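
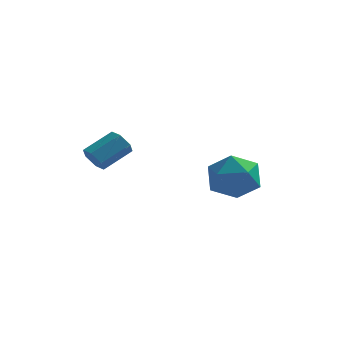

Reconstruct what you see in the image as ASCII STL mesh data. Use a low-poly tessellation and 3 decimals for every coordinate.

solid 
facet normal 0.198 0.520 0.831
outer loop
vertex 0.608 3.686 -0.378
vertex 0.688 2.646 0.253
vertex 1.681 3.115 -0.277
endloop
endfacet
facet normal 0.436 0.864 0.253
outer loop
vertex 0.608 3.686 -0.378
vertex 1.681 3.115 -0.277
vertex 1.346 3.597 -1.346
endloop
endfacet
facet normal -0.119 0.976 -0.181
outer loop
vertex 0.608 3.686 -0.378
vertex 1.346 3.597 -1.346
vertex 0.145 3.426 -1.476
endloop
endfacet
facet normal -0.701 0.701 0.129
outer loop
vertex 0.608 3.686 -0.378
vertex 0.145 3.426 -1.476
vertex -0.261 2.838 -0.488
endloop
endfacet
facet normal -0.505 0.419 0.755
outer loop
vertex 0.608 3.686 -0.378
vertex -0.261 2.838 -0.488
vertex 0.688 2.646 0.253
endloop
endfacet
facet normal 0.896 0.435 -0.085
outer loop
vertex 1.346 3.597 -1.346
vertex 1.681 3.115 -0.277
vertex 1.881 2.502 -1.312
endloop
endfacet
facet normal 0.511 -0.121 0.851
outer loop
vertex 1.681 3.115 -0.277
vertex 0.688 2.646 0.253
vertex 1.475 1.914 -0.324
endloop
endfacet
facet normal -0.625 -0.283 0.727
outer loop
vertex 0.688 2.646 0.253
vertex -0.261 2.838 -0.488
vertex 0.274 1.743 -0.454
endloop
endfacet
facet normal -0.943 0.173 -0.285
outer loop
vertex -0.261 2.838 -0.488
vertex 0.145 3.426 -1.476
vertex -0.061 2.225 -1.523
endloop
endfacet
facet normal -0.003 0.617 -0.787
outer loop
vertex 0.145 3.426 -1.476
vertex 1.346 3.597 -1.346
vertex 0.932 2.694 -2.053
endloop
endfacet
facet normal 0.701 -0.701 -0.129
outer loop
vertex 1.012 1.654 -1.422
vertex 1.881 2.502 -1.312
vertex 1.475 1.914 -0.324
endloop
endfacet
facet normal 0.119 -0.976 0.181
outer loop
vertex 1.012 1.654 -1.422
vertex 1.475 1.914 -0.324
vertex 0.274 1.743 -0.454
endloop
endfacet
facet normal -0.436 -0.864 -0.253
outer loop
vertex 1.012 1.654 -1.422
vertex 0.274 1.743 -0.454
vertex -0.061 2.225 -1.523
endloop
endfacet
facet normal -0.198 -0.520 -0.831
outer loop
vertex 1.012 1.654 -1.422
vertex -0.061 2.225 -1.523
vertex 0.932 2.694 -2.053
endloop
endfacet
facet normal 0.505 -0.419 -0.755
outer loop
vertex 1.012 1.654 -1.422
vertex 0.932 2.694 -2.053
vertex 1.881 2.502 -1.312
endloop
endfacet
facet normal 0.943 -0.173 0.285
outer loop
vertex 1.475 1.914 -0.324
vertex 1.881 2.502 -1.312
vertex 1.681 3.115 -0.277
endloop
endfacet
facet normal 0.003 -0.617 0.787
outer loop
vertex 0.274 1.743 -0.454
vertex 1.475 1.914 -0.324
vertex 0.688 2.646 0.253
endloop
endfacet
facet normal -0.896 -0.435 0.085
outer loop
vertex -0.061 2.225 -1.523
vertex 0.274 1.743 -0.454
vertex -0.261 2.838 -0.488
endloop
endfacet
facet normal -0.511 0.121 -0.851
outer loop
vertex 0.932 2.694 -2.053
vertex -0.061 2.225 -1.523
vertex 0.145 3.426 -1.476
endloop
endfacet
facet normal 0.625 0.283 -0.727
outer loop
vertex 1.881 2.502 -1.312
vertex 0.932 2.694 -2.053
vertex 1.346 3.597 -1.346
endloop
endfacet
facet normal -0.633 -0.596 -0.494
outer loop
vertex -3.251 -2.329 1.085
vertex -3.65 -2.274 1.53
vertex -3.656 -1.887 1.071
endloop
endfacet
facet normal 0.377 0.318 -0.870
outer loop
vertex -3.251 -2.329 1.085
vertex -3.656 -1.887 1.071
vertex -2.352 -1.482 1.785
endloop
endfacet
facet normal 0.377 0.318 -0.870
outer loop
vertex -2.352 -1.482 1.785
vertex -3.656 -1.887 1.071
vertex -2.757 -1.04 1.771
endloop
endfacet
facet normal 0.634 0.597 0.492
outer loop
vertex -2.352 -1.482 1.785
vertex -2.757 -1.04 1.771
vertex -2.75 -1.426 2.23
endloop
endfacet
facet normal -0.633 -0.596 -0.494
outer loop
vertex -3.656 -1.887 1.071
vertex -3.65 -2.274 1.53
vertex -4.055 -1.832 1.516
endloop
endfacet
facet normal -0.397 0.797 -0.455
outer loop
vertex -3.656 -1.887 1.071
vertex -4.055 -1.832 1.516
vertex -2.757 -1.04 1.771
endloop
endfacet
facet normal -0.397 0.797 -0.456
outer loop
vertex -2.757 -1.04 1.771
vertex -4.055 -1.832 1.516
vertex -3.156 -0.984 2.216
endloop
endfacet
facet normal 0.633 0.597 0.493
outer loop
vertex -2.757 -1.04 1.771
vertex -3.156 -0.984 2.216
vertex -2.75 -1.426 2.23
endloop
endfacet
facet normal -0.634 -0.597 -0.492
outer loop
vertex -4.055 -1.832 1.516
vertex -3.65 -2.274 1.53
vertex -4.048 -2.218 1.975
endloop
endfacet
facet normal -0.774 0.479 0.414
outer loop
vertex -4.055 -1.832 1.516
vertex -4.048 -2.218 1.975
vertex -3.156 -0.984 2.216
endloop
endfacet
facet normal -0.774 0.478 0.415
outer loop
vertex -3.156 -0.984 2.216
vertex -4.048 -2.218 1.975
vertex -3.149 -1.371 2.675
endloop
endfacet
facet normal 0.633 0.597 0.494
outer loop
vertex -3.156 -0.984 2.216
vertex -3.149 -1.371 2.675
vertex -2.75 -1.426 2.23
endloop
endfacet
facet normal -0.634 -0.597 -0.492
outer loop
vertex -4.048 -2.218 1.975
vertex -3.65 -2.274 1.53
vertex -3.643 -2.66 1.989
endloop
endfacet
facet normal -0.377 -0.318 0.870
outer loop
vertex -4.048 -2.218 1.975
vertex -3.643 -2.66 1.989
vertex -3.149 -1.371 2.675
endloop
endfacet
facet normal -0.377 -0.318 0.870
outer loop
vertex -3.149 -1.371 2.675
vertex -3.643 -2.66 1.989
vertex -2.744 -1.813 2.689
endloop
endfacet
facet normal 0.633 0.596 0.494
outer loop
vertex -3.149 -1.371 2.675
vertex -2.744 -1.813 2.689
vertex -2.75 -1.426 2.23
endloop
endfacet
facet normal -0.633 -0.597 -0.493
outer loop
vertex -3.643 -2.66 1.989
vertex -3.65 -2.274 1.53
vertex -3.244 -2.716 1.544
endloop
endfacet
facet normal 0.396 -0.797 0.456
outer loop
vertex -3.643 -2.66 1.989
vertex -3.244 -2.716 1.544
vertex -2.744 -1.813 2.689
endloop
endfacet
facet normal 0.397 -0.797 0.455
outer loop
vertex -2.744 -1.813 2.689
vertex -3.244 -2.716 1.544
vertex -2.345 -1.868 2.244
endloop
endfacet
facet normal 0.633 0.596 0.494
outer loop
vertex -2.744 -1.813 2.689
vertex -2.345 -1.868 2.244
vertex -2.75 -1.426 2.23
endloop
endfacet
facet normal -0.633 -0.597 -0.494
outer loop
vertex -3.244 -2.716 1.544
vertex -3.65 -2.274 1.53
vertex -3.251 -2.329 1.085
endloop
endfacet
facet normal 0.774 -0.478 -0.415
outer loop
vertex -3.244 -2.716 1.544
vertex -3.251 -2.329 1.085
vertex -2.345 -1.868 2.244
endloop
endfacet
facet normal 0.774 -0.479 -0.414
outer loop
vertex -2.345 -1.868 2.244
vertex -3.251 -2.329 1.085
vertex -2.352 -1.482 1.785
endloop
endfacet
facet normal 0.634 0.597 0.492
outer loop
vertex -2.345 -1.868 2.244
vertex -2.352 -1.482 1.785
vertex -2.75 -1.426 2.23
endloop
endfacet

endsolid


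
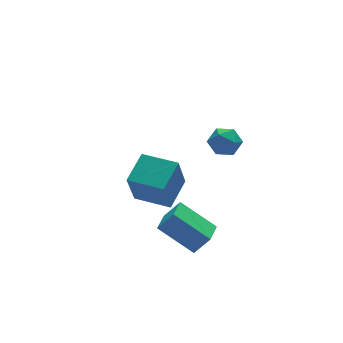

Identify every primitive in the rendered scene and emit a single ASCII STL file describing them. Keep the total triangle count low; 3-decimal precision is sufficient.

solid 
facet normal -0.899 -0.178 0.400
outer loop
vertex -0.808 -1.698 2.234
vertex -0.672 -2.526 2.172
vertex -0.444 -2.114 2.868
endloop
endfacet
facet normal -0.627 0.435 0.646
outer loop
vertex -0.808 -1.698 2.234
vertex -0.444 -2.114 2.868
vertex -0.155 -1.358 2.639
endloop
endfacet
facet normal -0.502 0.861 0.086
outer loop
vertex -0.808 -1.698 2.234
vertex -0.155 -1.358 2.639
vertex -0.205 -1.303 1.801
endloop
endfacet
facet normal -0.697 0.511 -0.504
outer loop
vertex -0.808 -1.698 2.234
vertex -0.205 -1.303 1.801
vertex -0.525 -2.025 1.512
endloop
endfacet
facet normal -0.942 -0.132 -0.310
outer loop
vertex -0.808 -1.698 2.234
vertex -0.525 -2.025 1.512
vertex -0.672 -2.526 2.172
endloop
endfacet
facet normal -0.003 0.291 0.957
outer loop
vertex -0.155 -1.358 2.639
vertex -0.444 -2.114 2.868
vertex 0.385 -1.975 2.828
endloop
endfacet
facet normal -0.441 -0.701 0.560
outer loop
vertex -0.444 -2.114 2.868
vertex -0.672 -2.526 2.172
vertex 0.065 -2.697 2.539
endloop
endfacet
facet normal -0.510 -0.627 -0.589
outer loop
vertex -0.672 -2.526 2.172
vertex -0.525 -2.025 1.512
vertex 0.015 -2.642 1.701
endloop
endfacet
facet normal -0.113 0.412 -0.904
outer loop
vertex -0.525 -2.025 1.512
vertex -0.205 -1.303 1.801
vertex 0.304 -1.886 1.472
endloop
endfacet
facet normal 0.201 0.978 0.052
outer loop
vertex -0.205 -1.303 1.801
vertex -0.155 -1.358 2.639
vertex 0.532 -1.474 2.168
endloop
endfacet
facet normal 0.697 -0.511 0.504
outer loop
vertex 0.668 -2.302 2.106
vertex 0.385 -1.975 2.828
vertex 0.065 -2.697 2.539
endloop
endfacet
facet normal 0.502 -0.861 -0.086
outer loop
vertex 0.668 -2.302 2.106
vertex 0.065 -2.697 2.539
vertex 0.015 -2.642 1.701
endloop
endfacet
facet normal 0.627 -0.435 -0.646
outer loop
vertex 0.668 -2.302 2.106
vertex 0.015 -2.642 1.701
vertex 0.304 -1.886 1.472
endloop
endfacet
facet normal 0.899 0.178 -0.400
outer loop
vertex 0.668 -2.302 2.106
vertex 0.304 -1.886 1.472
vertex 0.532 -1.474 2.168
endloop
endfacet
facet normal 0.942 0.132 0.310
outer loop
vertex 0.668 -2.302 2.106
vertex 0.532 -1.474 2.168
vertex 0.385 -1.975 2.828
endloop
endfacet
facet normal 0.113 -0.412 0.904
outer loop
vertex 0.065 -2.697 2.539
vertex 0.385 -1.975 2.828
vertex -0.444 -2.114 2.868
endloop
endfacet
facet normal -0.201 -0.978 -0.052
outer loop
vertex 0.015 -2.642 1.701
vertex 0.065 -2.697 2.539
vertex -0.672 -2.526 2.172
endloop
endfacet
facet normal 0.003 -0.291 -0.957
outer loop
vertex 0.304 -1.886 1.472
vertex 0.015 -2.642 1.701
vertex -0.525 -2.025 1.512
endloop
endfacet
facet normal 0.441 0.701 -0.560
outer loop
vertex 0.532 -1.474 2.168
vertex 0.304 -1.886 1.472
vertex -0.205 -1.303 1.801
endloop
endfacet
facet normal 0.510 0.627 0.589
outer loop
vertex 0.385 -1.975 2.828
vertex 0.532 -1.474 2.168
vertex -0.155 -1.358 2.639
endloop
endfacet
facet normal -0.624 0.781 0.001
outer loop
vertex -2.785 2.406 -2.77
vertex -1.501 3.431 -2.11
vertex -2.172 2.899 -4.728
endloop
endfacet
facet normal -0.726 -0.578 -0.373
outer loop
vertex -0.999 1.429 -4.73
vertex -2.785 2.406 -2.77
vertex -2.172 2.899 -4.728
endloop
endfacet
facet normal -0.624 0.782 0.001
outer loop
vertex -2.172 2.899 -4.728
vertex -1.501 3.431 -2.11
vertex -0.888 3.923 -4.068
endloop
endfacet
facet normal 0.291 0.233 -0.928
outer loop
vertex -0.888 3.923 -4.068
vertex -0.999 1.429 -4.73
vertex -2.172 2.899 -4.728
endloop
endfacet
facet normal -0.291 -0.233 0.928
outer loop
vertex -2.785 2.406 -2.77
vertex -0.328 1.961 -2.112
vertex -1.501 3.431 -2.11
endloop
endfacet
facet normal -0.725 -0.579 -0.373
outer loop
vertex -1.612 0.937 -2.772
vertex -2.785 2.406 -2.77
vertex -0.999 1.429 -4.73
endloop
endfacet
facet normal -0.291 -0.233 0.928
outer loop
vertex -1.612 0.937 -2.772
vertex -0.328 1.961 -2.112
vertex -2.785 2.406 -2.77
endloop
endfacet
facet normal 0.726 0.579 0.373
outer loop
vertex -1.501 3.431 -2.11
vertex -0.328 1.961 -2.112
vertex -0.888 3.923 -4.068
endloop
endfacet
facet normal 0.291 0.233 -0.928
outer loop
vertex 0.285 2.454 -4.07
vertex -0.999 1.429 -4.73
vertex -0.888 3.923 -4.068
endloop
endfacet
facet normal 0.725 0.579 0.373
outer loop
vertex -0.888 3.923 -4.068
vertex -0.328 1.961 -2.112
vertex 0.285 2.454 -4.07
endloop
endfacet
facet normal 0.624 -0.781 -0.001
outer loop
vertex 0.285 2.454 -4.07
vertex -1.612 0.937 -2.772
vertex -0.999 1.429 -4.73
endloop
endfacet
facet normal 0.624 -0.781 -0.001
outer loop
vertex -0.328 1.961 -2.112
vertex -1.612 0.937 -2.772
vertex 0.285 2.454 -4.07
endloop
endfacet
facet normal -0.641 -0.749 0.168
outer loop
vertex -1.303 -3.067 -3.352
vertex -2.485 -1.781 -2.132
vertex -1.95 -2.732 -4.331
endloop
endfacet
facet normal 0.554 -0.604 -0.573
outer loop
vertex -1.115 -1.759 -4.548
vertex -1.303 -3.067 -3.352
vertex -1.95 -2.732 -4.331
endloop
endfacet
facet normal -0.642 -0.748 0.167
outer loop
vertex -1.95 -2.732 -4.331
vertex -2.485 -1.781 -2.132
vertex -3.131 -1.446 -3.111
endloop
endfacet
facet normal -0.529 0.275 -0.803
outer loop
vertex -3.131 -1.446 -3.111
vertex -1.115 -1.759 -4.548
vertex -1.95 -2.732 -4.331
endloop
endfacet
facet normal 0.529 -0.275 0.803
outer loop
vertex -1.303 -3.067 -3.352
vertex -1.65 -0.808 -2.349
vertex -2.485 -1.781 -2.132
endloop
endfacet
facet normal 0.555 -0.603 -0.573
outer loop
vertex -0.469 -2.094 -3.569
vertex -1.303 -3.067 -3.352
vertex -1.115 -1.759 -4.548
endloop
endfacet
facet normal 0.530 -0.275 0.802
outer loop
vertex -0.469 -2.094 -3.569
vertex -1.65 -0.808 -2.349
vertex -1.303 -3.067 -3.352
endloop
endfacet
facet normal -0.555 0.604 0.573
outer loop
vertex -2.485 -1.781 -2.132
vertex -1.65 -0.808 -2.349
vertex -3.131 -1.446 -3.111
endloop
endfacet
facet normal -0.529 0.275 -0.803
outer loop
vertex -2.297 -0.473 -3.328
vertex -1.115 -1.759 -4.548
vertex -3.131 -1.446 -3.111
endloop
endfacet
facet normal -0.555 0.603 0.573
outer loop
vertex -3.131 -1.446 -3.111
vertex -1.65 -0.808 -2.349
vertex -2.297 -0.473 -3.328
endloop
endfacet
facet normal 0.642 0.749 -0.167
outer loop
vertex -2.297 -0.473 -3.328
vertex -0.469 -2.094 -3.569
vertex -1.115 -1.759 -4.548
endloop
endfacet
facet normal 0.642 0.748 -0.168
outer loop
vertex -1.65 -0.808 -2.349
vertex -0.469 -2.094 -3.569
vertex -2.297 -0.473 -3.328
endloop
endfacet

endsolid


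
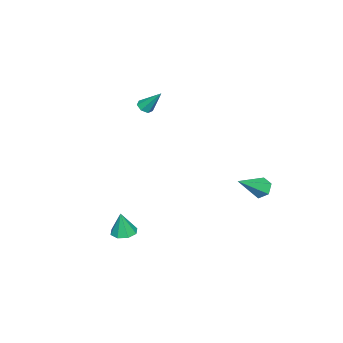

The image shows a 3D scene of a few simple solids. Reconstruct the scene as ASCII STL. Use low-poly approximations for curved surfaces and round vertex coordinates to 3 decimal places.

solid 
facet normal -0.749 0.350 -0.562
outer loop
vertex -3.44 3.6 -3.185
vertex -3.869 3.57 -2.632
vertex -3.501 4.152 -2.76
endloop
endfacet
facet normal 0.846 0.381 -0.373
outer loop
vertex -3.44 3.6 -3.185
vertex -3.501 4.152 -2.76
vertex -2.371 2.87 -1.508
endloop
endfacet
facet normal -0.749 0.350 -0.563
outer loop
vertex -3.501 4.152 -2.76
vertex -3.869 3.57 -2.632
vertex -3.93 4.123 -2.207
endloop
endfacet
facet normal 0.460 0.794 0.398
outer loop
vertex -3.501 4.152 -2.76
vertex -3.93 4.123 -2.207
vertex -2.371 2.87 -1.508
endloop
endfacet
facet normal -0.748 0.350 -0.563
outer loop
vertex -3.93 4.123 -2.207
vertex -3.869 3.57 -2.632
vertex -4.298 3.541 -2.08
endloop
endfacet
facet normal -0.169 0.311 0.935
outer loop
vertex -3.93 4.123 -2.207
vertex -4.298 3.541 -2.08
vertex -2.371 2.87 -1.508
endloop
endfacet
facet normal -0.748 0.351 -0.563
outer loop
vertex -4.298 3.541 -2.08
vertex -3.869 3.57 -2.632
vertex -4.237 2.989 -2.505
endloop
endfacet
facet normal -0.411 -0.584 0.700
outer loop
vertex -4.298 3.541 -2.08
vertex -4.237 2.989 -2.505
vertex -2.371 2.87 -1.508
endloop
endfacet
facet normal -0.749 0.351 -0.562
outer loop
vertex -4.237 2.989 -2.505
vertex -3.869 3.57 -2.632
vertex -3.808 3.018 -3.058
endloop
endfacet
facet normal -0.025 -0.997 -0.072
outer loop
vertex -4.237 2.989 -2.505
vertex -3.808 3.018 -3.058
vertex -2.371 2.87 -1.508
endloop
endfacet
facet normal -0.749 0.351 -0.562
outer loop
vertex -3.808 3.018 -3.058
vertex -3.869 3.57 -2.632
vertex -3.44 3.6 -3.185
endloop
endfacet
facet normal 0.604 -0.515 -0.609
outer loop
vertex -3.808 3.018 -3.058
vertex -3.44 3.6 -3.185
vertex -2.371 2.87 -1.508
endloop
endfacet
facet normal -0.129 0.061 -0.990
outer loop
vertex 3.996 -1.262 -3.046
vertex 3.519 -0.758 -2.953
vertex 4.213 -0.772 -3.044
endloop
endfacet
facet normal 0.876 -0.389 0.285
outer loop
vertex 3.996 -1.262 -3.046
vertex 4.213 -0.772 -3.044
vertex 3.701 -0.842 -1.567
endloop
endfacet
facet normal -0.129 0.059 -0.990
outer loop
vertex 4.213 -0.772 -3.044
vertex 3.519 -0.758 -2.953
vertex 4.024 -0.274 -2.99
endloop
endfacet
facet normal 0.895 0.305 0.325
outer loop
vertex 4.213 -0.772 -3.044
vertex 4.024 -0.274 -2.99
vertex 3.701 -0.842 -1.567
endloop
endfacet
facet normal -0.130 0.060 -0.990
outer loop
vertex 4.024 -0.274 -2.99
vertex 3.519 -0.758 -2.953
vertex 3.539 -0.06 -2.913
endloop
endfacet
facet normal 0.422 0.805 0.417
outer loop
vertex 4.024 -0.274 -2.99
vertex 3.539 -0.06 -2.913
vertex 3.701 -0.842 -1.567
endloop
endfacet
facet normal -0.129 0.060 -0.990
outer loop
vertex 3.539 -0.06 -2.913
vertex 3.519 -0.758 -2.953
vertex 3.042 -0.254 -2.86
endloop
endfacet
facet normal -0.266 0.819 0.508
outer loop
vertex 3.539 -0.06 -2.913
vertex 3.042 -0.254 -2.86
vertex 3.701 -0.842 -1.567
endloop
endfacet
facet normal -0.130 0.059 -0.990
outer loop
vertex 3.042 -0.254 -2.86
vertex 3.519 -0.758 -2.953
vertex 2.826 -0.744 -2.861
endloop
endfacet
facet normal -0.768 0.337 0.545
outer loop
vertex 3.042 -0.254 -2.86
vertex 2.826 -0.744 -2.861
vertex 3.701 -0.842 -1.567
endloop
endfacet
facet normal -0.130 0.060 -0.990
outer loop
vertex 2.826 -0.744 -2.861
vertex 3.519 -0.758 -2.953
vertex 3.015 -1.242 -2.916
endloop
endfacet
facet normal -0.787 -0.354 0.505
outer loop
vertex 2.826 -0.744 -2.861
vertex 3.015 -1.242 -2.916
vertex 3.701 -0.842 -1.567
endloop
endfacet
facet normal -0.129 0.059 -0.990
outer loop
vertex 3.015 -1.242 -2.916
vertex 3.519 -0.758 -2.953
vertex 3.5 -1.457 -2.992
endloop
endfacet
facet normal -0.314 -0.855 0.413
outer loop
vertex 3.015 -1.242 -2.916
vertex 3.5 -1.457 -2.992
vertex 3.701 -0.842 -1.567
endloop
endfacet
facet normal -0.131 0.059 -0.990
outer loop
vertex 3.5 -1.457 -2.992
vertex 3.519 -0.758 -2.953
vertex 3.996 -1.262 -3.046
endloop
endfacet
facet normal 0.377 -0.869 0.322
outer loop
vertex 3.5 -1.457 -2.992
vertex 3.996 -1.262 -3.046
vertex 3.701 -0.842 -1.567
endloop
endfacet
facet normal -0.033 -0.627 -0.778
outer loop
vertex -2.935 -3.171 2.552
vertex -3.276 -2.869 2.323
vertex -2.767 -2.856 2.291
endloop
endfacet
facet normal 0.896 -0.125 0.426
outer loop
vertex -2.935 -3.171 2.552
vertex -2.767 -2.856 2.291
vertex -3.224 -1.891 3.537
endloop
endfacet
facet normal -0.033 -0.626 -0.779
outer loop
vertex -2.767 -2.856 2.291
vertex -3.276 -2.869 2.323
vertex -2.982 -2.55 2.054
endloop
endfacet
facet normal 0.847 0.523 -0.094
outer loop
vertex -2.767 -2.856 2.291
vertex -2.982 -2.55 2.054
vertex -3.224 -1.891 3.537
endloop
endfacet
facet normal -0.032 -0.627 -0.779
outer loop
vertex -2.982 -2.55 2.054
vertex -3.276 -2.869 2.323
vertex -3.418 -2.484 2.019
endloop
endfacet
facet normal 0.168 0.911 -0.377
outer loop
vertex -2.982 -2.55 2.054
vertex -3.418 -2.484 2.019
vertex -3.224 -1.891 3.537
endloop
endfacet
facet normal -0.032 -0.627 -0.779
outer loop
vertex -3.418 -2.484 2.019
vertex -3.276 -2.869 2.323
vertex -3.747 -2.708 2.213
endloop
endfacet
facet normal -0.632 0.746 -0.211
outer loop
vertex -3.418 -2.484 2.019
vertex -3.747 -2.708 2.213
vertex -3.224 -1.891 3.537
endloop
endfacet
facet normal -0.033 -0.627 -0.778
outer loop
vertex -3.747 -2.708 2.213
vertex -3.276 -2.869 2.323
vertex -3.721 -3.052 2.489
endloop
endfacet
facet normal -0.948 0.153 0.280
outer loop
vertex -3.747 -2.708 2.213
vertex -3.721 -3.052 2.489
vertex -3.224 -1.891 3.537
endloop
endfacet
facet normal -0.033 -0.626 -0.779
outer loop
vertex -3.721 -3.052 2.489
vertex -3.276 -2.869 2.323
vertex -3.36 -3.259 2.64
endloop
endfacet
facet normal -0.545 -0.421 0.725
outer loop
vertex -3.721 -3.052 2.489
vertex -3.36 -3.259 2.64
vertex -3.224 -1.891 3.537
endloop
endfacet
facet normal -0.032 -0.626 -0.779
outer loop
vertex -3.36 -3.259 2.64
vertex -3.276 -2.869 2.323
vertex -2.935 -3.171 2.552
endloop
endfacet
facet normal 0.277 -0.546 0.791
outer loop
vertex -3.36 -3.259 2.64
vertex -2.935 -3.171 2.552
vertex -3.224 -1.891 3.537
endloop
endfacet

endsolid


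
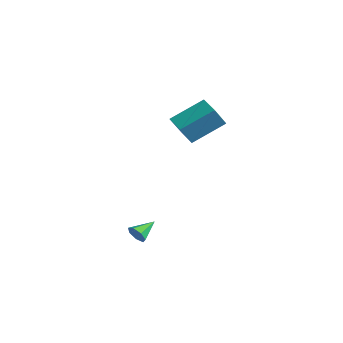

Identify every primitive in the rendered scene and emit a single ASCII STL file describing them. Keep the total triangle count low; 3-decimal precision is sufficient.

solid 
facet normal 0.170 -0.904 -0.392
outer loop
vertex 3.538 -2.359 -2.486
vertex 3.36 -2.594 -2.021
vertex 3.07 -2.455 -2.467
endloop
endfacet
facet normal -0.171 0.697 -0.696
outer loop
vertex 3.538 -2.359 -2.486
vertex 3.07 -2.455 -2.467
vertex 3.16 -1.526 -1.559
endloop
endfacet
facet normal 0.170 -0.904 -0.392
outer loop
vertex 3.07 -2.455 -2.467
vertex 3.36 -2.594 -2.021
vertex 2.822 -2.655 -2.113
endloop
endfacet
facet normal -0.837 0.422 -0.348
outer loop
vertex 3.07 -2.455 -2.467
vertex 2.822 -2.655 -2.113
vertex 3.16 -1.526 -1.559
endloop
endfacet
facet normal 0.169 -0.905 -0.391
outer loop
vertex 2.822 -2.655 -2.113
vertex 3.36 -2.594 -2.021
vertex 2.979 -2.809 -1.689
endloop
endfacet
facet normal -0.922 0.092 0.375
outer loop
vertex 2.822 -2.655 -2.113
vertex 2.979 -2.809 -1.689
vertex 3.16 -1.526 -1.559
endloop
endfacet
facet normal 0.170 -0.905 -0.391
outer loop
vertex 2.979 -2.809 -1.689
vertex 3.36 -2.594 -2.021
vertex 3.423 -2.801 -1.515
endloop
endfacet
facet normal -0.364 -0.043 0.930
outer loop
vertex 2.979 -2.809 -1.689
vertex 3.423 -2.801 -1.515
vertex 3.16 -1.526 -1.559
endloop
endfacet
facet normal 0.172 -0.904 -0.391
outer loop
vertex 3.423 -2.801 -1.515
vertex 3.36 -2.594 -2.021
vertex 3.82 -2.636 -1.722
endloop
endfacet
facet normal 0.420 0.118 0.900
outer loop
vertex 3.423 -2.801 -1.515
vertex 3.82 -2.636 -1.722
vertex 3.16 -1.526 -1.559
endloop
endfacet
facet normal 0.171 -0.905 -0.390
outer loop
vertex 3.82 -2.636 -1.722
vertex 3.36 -2.594 -2.021
vertex 3.871 -2.44 -2.154
endloop
endfacet
facet normal 0.838 0.453 0.305
outer loop
vertex 3.82 -2.636 -1.722
vertex 3.871 -2.44 -2.154
vertex 3.16 -1.526 -1.559
endloop
endfacet
facet normal 0.171 -0.904 -0.392
outer loop
vertex 3.871 -2.44 -2.154
vertex 3.36 -2.594 -2.021
vertex 3.538 -2.359 -2.486
endloop
endfacet
facet normal 0.576 0.711 -0.404
outer loop
vertex 3.871 -2.44 -2.154
vertex 3.538 -2.359 -2.486
vertex 3.16 -1.526 -1.559
endloop
endfacet
facet normal -0.973 0.125 0.194
outer loop
vertex -1.803 4.321 3.052
vertex -1.929 5.069 1.935
vertex -2.238 2.626 1.965
endloop
endfacet
facet normal 0.093 -0.554 0.827
outer loop
vertex -1.031 2.471 1.725
vertex -1.803 4.321 3.052
vertex -2.238 2.626 1.965
endloop
endfacet
facet normal -0.973 0.125 0.194
outer loop
vertex -2.238 2.626 1.965
vertex -1.929 5.069 1.935
vertex -2.364 3.374 0.848
endloop
endfacet
facet normal -0.211 -0.823 -0.527
outer loop
vertex -2.364 3.374 0.848
vertex -1.031 2.471 1.725
vertex -2.238 2.626 1.965
endloop
endfacet
facet normal 0.211 0.823 0.527
outer loop
vertex -1.803 4.321 3.052
vertex -0.722 4.914 1.695
vertex -1.929 5.069 1.935
endloop
endfacet
facet normal 0.093 -0.554 0.827
outer loop
vertex -0.596 4.166 2.812
vertex -1.803 4.321 3.052
vertex -1.031 2.471 1.725
endloop
endfacet
facet normal 0.211 0.823 0.527
outer loop
vertex -0.596 4.166 2.812
vertex -0.722 4.914 1.695
vertex -1.803 4.321 3.052
endloop
endfacet
facet normal -0.093 0.554 -0.827
outer loop
vertex -1.929 5.069 1.935
vertex -0.722 4.914 1.695
vertex -2.364 3.374 0.848
endloop
endfacet
facet normal -0.211 -0.823 -0.527
outer loop
vertex -1.157 3.219 0.608
vertex -1.031 2.471 1.725
vertex -2.364 3.374 0.848
endloop
endfacet
facet normal -0.093 0.554 -0.827
outer loop
vertex -2.364 3.374 0.848
vertex -0.722 4.914 1.695
vertex -1.157 3.219 0.608
endloop
endfacet
facet normal 0.973 -0.125 -0.194
outer loop
vertex -1.157 3.219 0.608
vertex -0.596 4.166 2.812
vertex -1.031 2.471 1.725
endloop
endfacet
facet normal 0.973 -0.125 -0.194
outer loop
vertex -0.722 4.914 1.695
vertex -0.596 4.166 2.812
vertex -1.157 3.219 0.608
endloop
endfacet

endsolid


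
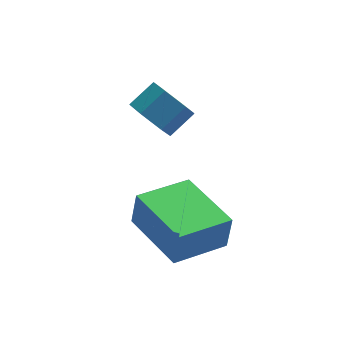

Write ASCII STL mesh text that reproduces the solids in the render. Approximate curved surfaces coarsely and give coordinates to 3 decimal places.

solid 
facet normal -0.900 -0.410 0.150
outer loop
vertex 1.827 -4.718 -1.806
vertex 0.923 -2.734 -1.804
vertex 1.669 -4.788 -2.943
endloop
endfacet
facet normal 0.415 -0.910 -0.002
outer loop
vertex 3.297 -4.046 -3.216
vertex 1.827 -4.718 -1.806
vertex 1.669 -4.788 -2.943
endloop
endfacet
facet normal -0.899 -0.410 0.151
outer loop
vertex 1.669 -4.788 -2.943
vertex 0.923 -2.734 -1.804
vertex 0.765 -2.805 -2.941
endloop
endfacet
facet normal -0.138 -0.062 -0.989
outer loop
vertex 0.765 -2.805 -2.941
vertex 3.297 -4.046 -3.216
vertex 1.669 -4.788 -2.943
endloop
endfacet
facet normal 0.138 0.062 0.989
outer loop
vertex 1.827 -4.718 -1.806
vertex 2.551 -1.992 -2.077
vertex 0.923 -2.734 -1.804
endloop
endfacet
facet normal 0.415 -0.910 -0.001
outer loop
vertex 3.455 -3.975 -2.079
vertex 1.827 -4.718 -1.806
vertex 3.297 -4.046 -3.216
endloop
endfacet
facet normal 0.138 0.062 0.989
outer loop
vertex 3.455 -3.975 -2.079
vertex 2.551 -1.992 -2.077
vertex 1.827 -4.718 -1.806
endloop
endfacet
facet normal -0.415 0.910 0.001
outer loop
vertex 0.923 -2.734 -1.804
vertex 2.551 -1.992 -2.077
vertex 0.765 -2.805 -2.941
endloop
endfacet
facet normal -0.138 -0.062 -0.989
outer loop
vertex 2.393 -2.062 -3.214
vertex 3.297 -4.046 -3.216
vertex 0.765 -2.805 -2.941
endloop
endfacet
facet normal -0.415 0.910 0.002
outer loop
vertex 0.765 -2.805 -2.941
vertex 2.551 -1.992 -2.077
vertex 2.393 -2.062 -3.214
endloop
endfacet
facet normal 0.900 0.410 -0.151
outer loop
vertex 2.393 -2.062 -3.214
vertex 3.455 -3.975 -2.079
vertex 3.297 -4.046 -3.216
endloop
endfacet
facet normal 0.900 0.410 -0.150
outer loop
vertex 2.551 -1.992 -2.077
vertex 3.455 -3.975 -2.079
vertex 2.393 -2.062 -3.214
endloop
endfacet
facet normal -0.743 -0.397 -0.539
outer loop
vertex 2.077 -1.585 -0.314
vertex 1.551 -1.182 0.115
vertex 1.855 -0.862 -0.54
endloop
endfacet
facet normal 0.607 -0.061 -0.793
outer loop
vertex 2.077 -1.585 -0.314
vertex 1.855 -0.862 -0.54
vertex 2.835 -1.181 0.235
endloop
endfacet
facet normal 0.607 -0.060 -0.792
outer loop
vertex 2.835 -1.181 0.235
vertex 1.855 -0.862 -0.54
vertex 2.613 -0.457 0.01
endloop
endfacet
facet normal 0.744 0.396 0.539
outer loop
vertex 2.835 -1.181 0.235
vertex 2.613 -0.457 0.01
vertex 2.309 -0.778 0.665
endloop
endfacet
facet normal -0.743 -0.396 -0.539
outer loop
vertex 1.855 -0.862 -0.54
vertex 1.551 -1.182 0.115
vertex 1.328 -0.458 -0.11
endloop
endfacet
facet normal 0.060 0.763 -0.644
outer loop
vertex 1.855 -0.862 -0.54
vertex 1.328 -0.458 -0.11
vertex 2.613 -0.457 0.01
endloop
endfacet
facet normal 0.060 0.763 -0.644
outer loop
vertex 2.613 -0.457 0.01
vertex 1.328 -0.458 -0.11
vertex 2.087 -0.054 0.439
endloop
endfacet
facet normal 0.743 0.396 0.539
outer loop
vertex 2.613 -0.457 0.01
vertex 2.087 -0.054 0.439
vertex 2.309 -0.778 0.665
endloop
endfacet
facet normal -0.744 -0.396 -0.538
outer loop
vertex 1.328 -0.458 -0.11
vertex 1.551 -1.182 0.115
vertex 1.025 -0.779 0.545
endloop
endfacet
facet normal -0.547 0.823 0.150
outer loop
vertex 1.328 -0.458 -0.11
vertex 1.025 -0.779 0.545
vertex 2.087 -0.054 0.439
endloop
endfacet
facet normal -0.547 0.823 0.150
outer loop
vertex 2.087 -0.054 0.439
vertex 1.025 -0.779 0.545
vertex 1.783 -0.375 1.094
endloop
endfacet
facet normal 0.743 0.396 0.539
outer loop
vertex 2.087 -0.054 0.439
vertex 1.783 -0.375 1.094
vertex 2.309 -0.778 0.665
endloop
endfacet
facet normal -0.744 -0.396 -0.539
outer loop
vertex 1.025 -0.779 0.545
vertex 1.551 -1.182 0.115
vertex 1.247 -1.503 0.77
endloop
endfacet
facet normal -0.606 0.060 0.793
outer loop
vertex 1.025 -0.779 0.545
vertex 1.247 -1.503 0.77
vertex 1.783 -0.375 1.094
endloop
endfacet
facet normal -0.607 0.061 0.792
outer loop
vertex 1.783 -0.375 1.094
vertex 1.247 -1.503 0.77
vertex 2.005 -1.098 1.32
endloop
endfacet
facet normal 0.743 0.397 0.539
outer loop
vertex 1.783 -0.375 1.094
vertex 2.005 -1.098 1.32
vertex 2.309 -0.778 0.665
endloop
endfacet
facet normal -0.743 -0.396 -0.539
outer loop
vertex 1.247 -1.503 0.77
vertex 1.551 -1.182 0.115
vertex 1.773 -1.906 0.341
endloop
endfacet
facet normal -0.059 -0.763 0.644
outer loop
vertex 1.247 -1.503 0.77
vertex 1.773 -1.906 0.341
vertex 2.005 -1.098 1.32
endloop
endfacet
facet normal -0.060 -0.763 0.644
outer loop
vertex 2.005 -1.098 1.32
vertex 1.773 -1.906 0.341
vertex 2.532 -1.502 0.89
endloop
endfacet
facet normal 0.743 0.396 0.539
outer loop
vertex 2.005 -1.098 1.32
vertex 2.532 -1.502 0.89
vertex 2.309 -0.778 0.665
endloop
endfacet
facet normal -0.743 -0.396 -0.539
outer loop
vertex 1.773 -1.906 0.341
vertex 1.551 -1.182 0.115
vertex 2.077 -1.585 -0.314
endloop
endfacet
facet normal 0.547 -0.824 -0.150
outer loop
vertex 1.773 -1.906 0.341
vertex 2.077 -1.585 -0.314
vertex 2.532 -1.502 0.89
endloop
endfacet
facet normal 0.548 -0.823 -0.150
outer loop
vertex 2.532 -1.502 0.89
vertex 2.077 -1.585 -0.314
vertex 2.835 -1.181 0.235
endloop
endfacet
facet normal 0.744 0.396 0.538
outer loop
vertex 2.532 -1.502 0.89
vertex 2.835 -1.181 0.235
vertex 2.309 -0.778 0.665
endloop
endfacet

endsolid


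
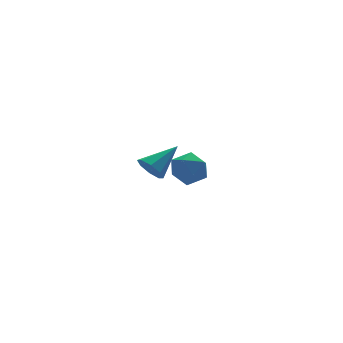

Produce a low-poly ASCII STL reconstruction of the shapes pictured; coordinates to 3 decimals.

solid 
facet normal -0.844 -0.136 -0.519
outer loop
vertex 1.805 1.869 -0.819
vertex 1.418 2.528 -0.362
vertex 1.889 2.477 -1.115
endloop
endfacet
facet normal 0.795 -0.351 -0.495
outer loop
vertex 1.805 1.869 -0.819
vertex 1.889 2.477 -1.115
vertex 3.182 2.812 0.722
endloop
endfacet
facet normal -0.844 -0.137 -0.519
outer loop
vertex 1.889 2.477 -1.115
vertex 1.418 2.528 -0.362
vertex 1.697 3.114 -0.971
endloop
endfacet
facet normal 0.734 0.352 -0.581
outer loop
vertex 1.889 2.477 -1.115
vertex 1.697 3.114 -0.971
vertex 3.182 2.812 0.722
endloop
endfacet
facet normal -0.845 -0.136 -0.518
outer loop
vertex 1.697 3.114 -0.971
vertex 1.418 2.528 -0.362
vertex 1.342 3.408 -0.469
endloop
endfacet
facet normal 0.424 0.880 -0.215
outer loop
vertex 1.697 3.114 -0.971
vertex 1.342 3.408 -0.469
vertex 3.182 2.812 0.722
endloop
endfacet
facet normal -0.844 -0.136 -0.519
outer loop
vertex 1.342 3.408 -0.469
vertex 1.418 2.528 -0.362
vertex 1.031 3.187 0.095
endloop
endfacet
facet normal 0.048 0.921 0.387
outer loop
vertex 1.342 3.408 -0.469
vertex 1.031 3.187 0.095
vertex 3.182 2.812 0.722
endloop
endfacet
facet normal -0.844 -0.136 -0.519
outer loop
vertex 1.031 3.187 0.095
vertex 1.418 2.528 -0.362
vertex 0.947 2.579 0.391
endloop
endfacet
facet normal -0.177 0.450 0.875
outer loop
vertex 1.031 3.187 0.095
vertex 0.947 2.579 0.391
vertex 3.182 2.812 0.722
endloop
endfacet
facet normal -0.844 -0.136 -0.519
outer loop
vertex 0.947 2.579 0.391
vertex 1.418 2.528 -0.362
vertex 1.138 1.942 0.247
endloop
endfacet
facet normal -0.116 -0.252 0.961
outer loop
vertex 0.947 2.579 0.391
vertex 1.138 1.942 0.247
vertex 3.182 2.812 0.722
endloop
endfacet
facet normal -0.844 -0.136 -0.519
outer loop
vertex 1.138 1.942 0.247
vertex 1.418 2.528 -0.362
vertex 1.494 1.648 -0.255
endloop
endfacet
facet normal 0.194 -0.780 0.595
outer loop
vertex 1.138 1.942 0.247
vertex 1.494 1.648 -0.255
vertex 3.182 2.812 0.722
endloop
endfacet
facet normal -0.844 -0.136 -0.519
outer loop
vertex 1.494 1.648 -0.255
vertex 1.418 2.528 -0.362
vertex 1.805 1.869 -0.819
endloop
endfacet
facet normal 0.571 -0.821 -0.007
outer loop
vertex 1.494 1.648 -0.255
vertex 1.805 1.869 -0.819
vertex 3.182 2.812 0.722
endloop
endfacet
facet normal 0.125 -0.211 0.969
outer loop
vertex 0.283 -3.464 3.722
vertex -0.539 -4.086 3.693
vertex 0.399 -4.462 3.49
endloop
endfacet
facet normal 0.751 -0.066 0.657
outer loop
vertex 0.283 -3.464 3.722
vertex 0.399 -4.462 3.49
vertex 0.922 -3.747 2.964
endloop
endfacet
facet normal 0.712 0.590 0.380
outer loop
vertex 0.283 -3.464 3.722
vertex 0.922 -3.747 2.964
vertex 0.308 -2.928 2.842
endloop
endfacet
facet normal 0.062 0.852 0.520
outer loop
vertex 0.283 -3.464 3.722
vertex 0.308 -2.928 2.842
vertex -0.595 -3.138 3.293
endloop
endfacet
facet normal -0.300 0.356 0.885
outer loop
vertex 0.283 -3.464 3.722
vertex -0.595 -3.138 3.293
vertex -0.539 -4.086 3.693
endloop
endfacet
facet normal 0.841 -0.527 0.120
outer loop
vertex 0.922 -3.747 2.964
vertex 0.399 -4.462 3.49
vertex 0.495 -4.542 2.467
endloop
endfacet
facet normal -0.170 -0.761 0.626
outer loop
vertex 0.399 -4.462 3.49
vertex -0.539 -4.086 3.693
vertex -0.408 -4.752 2.918
endloop
endfacet
facet normal -0.858 0.156 0.489
outer loop
vertex -0.539 -4.086 3.693
vertex -0.595 -3.138 3.293
vertex -1.022 -3.933 2.796
endloop
endfacet
facet normal -0.273 0.957 -0.100
outer loop
vertex -0.595 -3.138 3.293
vertex 0.308 -2.928 2.842
vertex -0.499 -3.218 2.27
endloop
endfacet
facet normal 0.779 0.535 -0.328
outer loop
vertex 0.308 -2.928 2.842
vertex 0.922 -3.747 2.964
vertex 0.439 -3.594 2.067
endloop
endfacet
facet normal -0.062 -0.852 -0.520
outer loop
vertex -0.383 -4.216 2.038
vertex 0.495 -4.542 2.467
vertex -0.408 -4.752 2.918
endloop
endfacet
facet normal -0.712 -0.590 -0.380
outer loop
vertex -0.383 -4.216 2.038
vertex -0.408 -4.752 2.918
vertex -1.022 -3.933 2.796
endloop
endfacet
facet normal -0.751 0.066 -0.657
outer loop
vertex -0.383 -4.216 2.038
vertex -1.022 -3.933 2.796
vertex -0.499 -3.218 2.27
endloop
endfacet
facet normal -0.125 0.211 -0.969
outer loop
vertex -0.383 -4.216 2.038
vertex -0.499 -3.218 2.27
vertex 0.439 -3.594 2.067
endloop
endfacet
facet normal 0.300 -0.356 -0.885
outer loop
vertex -0.383 -4.216 2.038
vertex 0.439 -3.594 2.067
vertex 0.495 -4.542 2.467
endloop
endfacet
facet normal 0.273 -0.957 0.100
outer loop
vertex -0.408 -4.752 2.918
vertex 0.495 -4.542 2.467
vertex 0.399 -4.462 3.49
endloop
endfacet
facet normal -0.779 -0.535 0.328
outer loop
vertex -1.022 -3.933 2.796
vertex -0.408 -4.752 2.918
vertex -0.539 -4.086 3.693
endloop
endfacet
facet normal -0.841 0.527 -0.120
outer loop
vertex -0.499 -3.218 2.27
vertex -1.022 -3.933 2.796
vertex -0.595 -3.138 3.293
endloop
endfacet
facet normal 0.170 0.761 -0.626
outer loop
vertex 0.439 -3.594 2.067
vertex -0.499 -3.218 2.27
vertex 0.308 -2.928 2.842
endloop
endfacet
facet normal 0.858 -0.156 -0.489
outer loop
vertex 0.495 -4.542 2.467
vertex 0.439 -3.594 2.067
vertex 0.922 -3.747 2.964
endloop
endfacet

endsolid


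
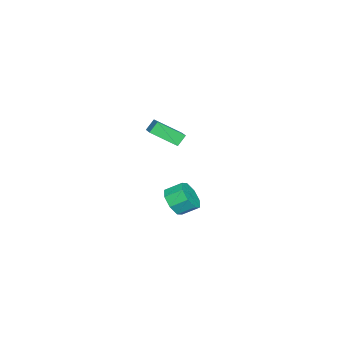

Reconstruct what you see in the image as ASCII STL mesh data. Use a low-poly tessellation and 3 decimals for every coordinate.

solid 
facet normal -0.569 0.324 0.756
outer loop
vertex 0.194 3.792 5.023
vertex -0.215 5.281 4.078
vertex -1.262 2.931 4.297
endloop
endfacet
facet normal 0.226 -0.822 0.522
outer loop
vertex -0.785 2.659 3.662
vertex 0.194 3.792 5.023
vertex -1.262 2.931 4.297
endloop
endfacet
facet normal -0.568 0.324 0.757
outer loop
vertex -1.262 2.931 4.297
vertex -0.215 5.281 4.078
vertex -1.671 4.42 3.353
endloop
endfacet
facet normal -0.791 -0.467 -0.394
outer loop
vertex -1.671 4.42 3.353
vertex -0.785 2.659 3.662
vertex -1.262 2.931 4.297
endloop
endfacet
facet normal 0.791 0.467 0.394
outer loop
vertex 0.194 3.792 5.023
vertex 0.262 5.009 3.443
vertex -0.215 5.281 4.078
endloop
endfacet
facet normal 0.227 -0.822 0.522
outer loop
vertex 0.671 3.52 4.387
vertex 0.194 3.792 5.023
vertex -0.785 2.659 3.662
endloop
endfacet
facet normal 0.792 0.467 0.394
outer loop
vertex 0.671 3.52 4.387
vertex 0.262 5.009 3.443
vertex 0.194 3.792 5.023
endloop
endfacet
facet normal -0.226 0.822 -0.522
outer loop
vertex -0.215 5.281 4.078
vertex 0.262 5.009 3.443
vertex -1.671 4.42 3.353
endloop
endfacet
facet normal -0.792 -0.467 -0.394
outer loop
vertex -1.194 4.148 2.717
vertex -0.785 2.659 3.662
vertex -1.671 4.42 3.353
endloop
endfacet
facet normal -0.226 0.823 -0.522
outer loop
vertex -1.671 4.42 3.353
vertex 0.262 5.009 3.443
vertex -1.194 4.148 2.717
endloop
endfacet
facet normal 0.568 -0.324 -0.756
outer loop
vertex -1.194 4.148 2.717
vertex 0.671 3.52 4.387
vertex -0.785 2.659 3.662
endloop
endfacet
facet normal 0.568 -0.323 -0.756
outer loop
vertex 0.262 5.009 3.443
vertex 0.671 3.52 4.387
vertex -1.194 4.148 2.717
endloop
endfacet
facet normal 0.288 -0.799 -0.528
outer loop
vertex -2.312 3.427 -3.337
vertex -3.306 3.216 -3.559
vertex -2.557 3.782 -4.007
endloop
endfacet
facet normal 0.907 0.404 -0.118
outer loop
vertex -2.312 3.427 -3.337
vertex -2.557 3.782 -4.007
vertex -2.66 4.394 -2.699
endloop
endfacet
facet normal 0.908 0.403 -0.117
outer loop
vertex -2.66 4.394 -2.699
vertex -2.557 3.782 -4.007
vertex -2.904 4.749 -3.368
endloop
endfacet
facet normal -0.287 0.799 0.529
outer loop
vertex -2.66 4.394 -2.699
vertex -2.904 4.749 -3.368
vertex -3.654 4.184 -2.921
endloop
endfacet
facet normal 0.288 -0.799 -0.528
outer loop
vertex -2.557 3.782 -4.007
vertex -3.306 3.216 -3.559
vertex -3.24 3.805 -4.414
endloop
endfacet
facet normal 0.424 0.600 -0.678
outer loop
vertex -2.557 3.782 -4.007
vertex -3.24 3.805 -4.414
vertex -2.904 4.749 -3.368
endloop
endfacet
facet normal 0.425 0.600 -0.678
outer loop
vertex -2.904 4.749 -3.368
vertex -3.24 3.805 -4.414
vertex -3.588 4.772 -3.776
endloop
endfacet
facet normal -0.288 0.799 0.528
outer loop
vertex -2.904 4.749 -3.368
vertex -3.588 4.772 -3.776
vertex -3.654 4.184 -2.921
endloop
endfacet
facet normal 0.288 -0.799 -0.528
outer loop
vertex -3.24 3.805 -4.414
vertex -3.306 3.216 -3.559
vertex -3.962 3.483 -4.321
endloop
endfacet
facet normal -0.307 0.445 -0.841
outer loop
vertex -3.24 3.805 -4.414
vertex -3.962 3.483 -4.321
vertex -3.588 4.772 -3.776
endloop
endfacet
facet normal -0.307 0.445 -0.841
outer loop
vertex -3.588 4.772 -3.776
vertex -3.962 3.483 -4.321
vertex -4.31 4.451 -3.682
endloop
endfacet
facet normal -0.287 0.800 0.528
outer loop
vertex -3.588 4.772 -3.776
vertex -4.31 4.451 -3.682
vertex -3.654 4.184 -2.921
endloop
endfacet
facet normal 0.287 -0.800 -0.527
outer loop
vertex -3.962 3.483 -4.321
vertex -3.306 3.216 -3.559
vertex -4.3 3.006 -3.781
endloop
endfacet
facet normal -0.859 0.029 -0.512
outer loop
vertex -3.962 3.483 -4.321
vertex -4.3 3.006 -3.781
vertex -4.31 4.451 -3.682
endloop
endfacet
facet normal -0.858 0.029 -0.512
outer loop
vertex -4.31 4.451 -3.682
vertex -4.3 3.006 -3.781
vertex -4.648 3.973 -3.143
endloop
endfacet
facet normal -0.288 0.799 0.528
outer loop
vertex -4.31 4.451 -3.682
vertex -4.648 3.973 -3.143
vertex -3.654 4.184 -2.921
endloop
endfacet
facet normal 0.287 -0.799 -0.529
outer loop
vertex -4.3 3.006 -3.781
vertex -3.306 3.216 -3.559
vertex -4.056 2.651 -3.112
endloop
endfacet
facet normal -0.907 -0.404 0.117
outer loop
vertex -4.3 3.006 -3.781
vertex -4.056 2.651 -3.112
vertex -4.648 3.973 -3.143
endloop
endfacet
facet normal -0.907 -0.404 0.118
outer loop
vertex -4.648 3.973 -3.143
vertex -4.056 2.651 -3.112
vertex -4.403 3.618 -2.473
endloop
endfacet
facet normal -0.288 0.799 0.528
outer loop
vertex -4.648 3.973 -3.143
vertex -4.403 3.618 -2.473
vertex -3.654 4.184 -2.921
endloop
endfacet
facet normal 0.288 -0.799 -0.528
outer loop
vertex -4.056 2.651 -3.112
vertex -3.306 3.216 -3.559
vertex -3.372 2.628 -2.704
endloop
endfacet
facet normal -0.425 -0.600 0.678
outer loop
vertex -4.056 2.651 -3.112
vertex -3.372 2.628 -2.704
vertex -4.403 3.618 -2.473
endloop
endfacet
facet normal -0.424 -0.600 0.678
outer loop
vertex -4.403 3.618 -2.473
vertex -3.372 2.628 -2.704
vertex -3.72 3.595 -2.066
endloop
endfacet
facet normal -0.288 0.799 0.528
outer loop
vertex -4.403 3.618 -2.473
vertex -3.72 3.595 -2.066
vertex -3.654 4.184 -2.921
endloop
endfacet
facet normal 0.287 -0.800 -0.528
outer loop
vertex -3.372 2.628 -2.704
vertex -3.306 3.216 -3.559
vertex -2.65 2.949 -2.798
endloop
endfacet
facet normal 0.307 -0.445 0.841
outer loop
vertex -3.372 2.628 -2.704
vertex -2.65 2.949 -2.798
vertex -3.72 3.595 -2.066
endloop
endfacet
facet normal 0.307 -0.445 0.841
outer loop
vertex -3.72 3.595 -2.066
vertex -2.65 2.949 -2.798
vertex -2.998 3.917 -2.159
endloop
endfacet
facet normal -0.288 0.799 0.528
outer loop
vertex -3.72 3.595 -2.066
vertex -2.998 3.917 -2.159
vertex -3.654 4.184 -2.921
endloop
endfacet
facet normal 0.288 -0.799 -0.528
outer loop
vertex -2.65 2.949 -2.798
vertex -3.306 3.216 -3.559
vertex -2.312 3.427 -3.337
endloop
endfacet
facet normal 0.858 -0.029 0.512
outer loop
vertex -2.65 2.949 -2.798
vertex -2.312 3.427 -3.337
vertex -2.998 3.917 -2.159
endloop
endfacet
facet normal 0.859 -0.029 0.512
outer loop
vertex -2.998 3.917 -2.159
vertex -2.312 3.427 -3.337
vertex -2.66 4.394 -2.699
endloop
endfacet
facet normal -0.287 0.800 0.527
outer loop
vertex -2.998 3.917 -2.159
vertex -2.66 4.394 -2.699
vertex -3.654 4.184 -2.921
endloop
endfacet

endsolid


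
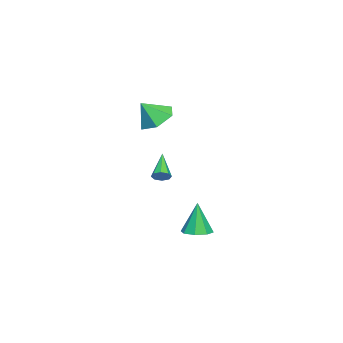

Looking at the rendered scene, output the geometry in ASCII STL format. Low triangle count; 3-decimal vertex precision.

solid 
facet normal 0.745 0.229 -0.627
outer loop
vertex 0.697 -0.748 -0.58
vertex 0.386 -0.824 -0.977
vertex 0.508 -0.423 -0.686
endloop
endfacet
facet normal 0.246 0.427 0.870
outer loop
vertex 0.697 -0.748 -0.58
vertex 0.508 -0.423 -0.686
vertex -0.886 -1.216 0.097
endloop
endfacet
facet normal 0.744 0.229 -0.628
outer loop
vertex 0.508 -0.423 -0.686
vertex 0.386 -0.824 -0.977
vertex 0.247 -0.334 -0.963
endloop
endfacet
facet normal -0.216 0.852 0.477
outer loop
vertex 0.508 -0.423 -0.686
vertex 0.247 -0.334 -0.963
vertex -0.886 -1.216 0.097
endloop
endfacet
facet normal 0.743 0.229 -0.629
outer loop
vertex 0.247 -0.334 -0.963
vertex 0.386 -0.824 -0.977
vertex 0.067 -0.531 -1.247
endloop
endfacet
facet normal -0.664 0.741 -0.093
outer loop
vertex 0.247 -0.334 -0.963
vertex 0.067 -0.531 -1.247
vertex -0.886 -1.216 0.097
endloop
endfacet
facet normal 0.744 0.231 -0.627
outer loop
vertex 0.067 -0.531 -1.247
vertex 0.386 -0.824 -0.977
vertex 0.075 -0.901 -1.374
endloop
endfacet
facet normal -0.842 0.159 -0.516
outer loop
vertex 0.067 -0.531 -1.247
vertex 0.075 -0.901 -1.374
vertex -0.886 -1.216 0.097
endloop
endfacet
facet normal 0.744 0.229 -0.627
outer loop
vertex 0.075 -0.901 -1.374
vertex 0.386 -0.824 -0.977
vertex 0.264 -1.225 -1.268
endloop
endfacet
facet normal -0.641 -0.549 -0.536
outer loop
vertex 0.075 -0.901 -1.374
vertex 0.264 -1.225 -1.268
vertex -0.886 -1.216 0.097
endloop
endfacet
facet normal 0.745 0.229 -0.627
outer loop
vertex 0.264 -1.225 -1.268
vertex 0.386 -0.824 -0.977
vertex 0.525 -1.315 -0.991
endloop
endfacet
facet normal -0.181 -0.973 -0.146
outer loop
vertex 0.264 -1.225 -1.268
vertex 0.525 -1.315 -0.991
vertex -0.886 -1.216 0.097
endloop
endfacet
facet normal 0.744 0.228 -0.628
outer loop
vertex 0.525 -1.315 -0.991
vertex 0.386 -0.824 -0.977
vertex 0.704 -1.117 -0.707
endloop
endfacet
facet normal 0.271 -0.861 0.430
outer loop
vertex 0.525 -1.315 -0.991
vertex 0.704 -1.117 -0.707
vertex -0.886 -1.216 0.097
endloop
endfacet
facet normal 0.744 0.230 -0.627
outer loop
vertex 0.704 -1.117 -0.707
vertex 0.386 -0.824 -0.977
vertex 0.697 -0.748 -0.58
endloop
endfacet
facet normal 0.447 -0.284 0.849
outer loop
vertex 0.704 -1.117 -0.707
vertex 0.697 -0.748 -0.58
vertex -0.886 -1.216 0.097
endloop
endfacet
facet normal 0.132 0.038 -0.990
outer loop
vertex 1.173 0.609 -4.376
vertex 0.514 1.075 -4.446
vertex 1.304 1.214 -4.335
endloop
endfacet
facet normal 0.850 -0.217 0.481
outer loop
vertex 1.173 0.609 -4.376
vertex 1.304 1.214 -4.335
vertex 0.266 1.005 -2.594
endloop
endfacet
facet normal 0.133 0.037 -0.990
outer loop
vertex 1.304 1.214 -4.335
vertex 0.514 1.075 -4.446
vertex 0.972 1.737 -4.36
endloop
endfacet
facet normal 0.725 0.484 0.490
outer loop
vertex 1.304 1.214 -4.335
vertex 0.972 1.737 -4.36
vertex 0.266 1.005 -2.594
endloop
endfacet
facet normal 0.132 0.037 -0.991
outer loop
vertex 0.972 1.737 -4.36
vertex 0.514 1.075 -4.446
vertex 0.372 1.872 -4.435
endloop
endfacet
facet normal 0.147 0.892 0.428
outer loop
vertex 0.972 1.737 -4.36
vertex 0.372 1.872 -4.435
vertex 0.266 1.005 -2.594
endloop
endfacet
facet normal 0.133 0.037 -0.990
outer loop
vertex 0.372 1.872 -4.435
vertex 0.514 1.075 -4.446
vertex -0.145 1.541 -4.517
endloop
endfacet
facet normal -0.545 0.770 0.331
outer loop
vertex 0.372 1.872 -4.435
vertex -0.145 1.541 -4.517
vertex 0.266 1.005 -2.594
endloop
endfacet
facet normal 0.133 0.037 -0.990
outer loop
vertex -0.145 1.541 -4.517
vertex 0.514 1.075 -4.446
vertex -0.277 0.936 -4.557
endloop
endfacet
facet normal -0.948 0.190 0.256
outer loop
vertex -0.145 1.541 -4.517
vertex -0.277 0.936 -4.557
vertex 0.266 1.005 -2.594
endloop
endfacet
facet normal 0.133 0.037 -0.990
outer loop
vertex -0.277 0.936 -4.557
vertex 0.514 1.075 -4.446
vertex 0.055 0.413 -4.532
endloop
endfacet
facet normal -0.824 -0.511 0.246
outer loop
vertex -0.277 0.936 -4.557
vertex 0.055 0.413 -4.532
vertex 0.266 1.005 -2.594
endloop
endfacet
facet normal 0.132 0.037 -0.991
outer loop
vertex 0.055 0.413 -4.532
vertex 0.514 1.075 -4.446
vertex 0.655 0.278 -4.457
endloop
endfacet
facet normal -0.245 -0.919 0.308
outer loop
vertex 0.055 0.413 -4.532
vertex 0.655 0.278 -4.457
vertex 0.266 1.005 -2.594
endloop
endfacet
facet normal 0.131 0.037 -0.991
outer loop
vertex 0.655 0.278 -4.457
vertex 0.514 1.075 -4.446
vertex 1.173 0.609 -4.376
endloop
endfacet
facet normal 0.447 -0.798 0.405
outer loop
vertex 0.655 0.278 -4.457
vertex 1.173 0.609 -4.376
vertex 0.266 1.005 -2.594
endloop
endfacet
facet normal -0.399 0.455 -0.796
outer loop
vertex 0.353 -1.056 2.306
vertex -0.605 -1.416 2.581
vertex -0.266 -0.48 2.946
endloop
endfacet
facet normal 0.810 0.335 0.482
outer loop
vertex 0.353 -1.056 2.306
vertex -0.266 -0.48 2.946
vertex -0.055 -2.044 3.679
endloop
endfacet
facet normal -0.399 0.455 -0.796
outer loop
vertex -0.266 -0.48 2.946
vertex -0.605 -1.416 2.581
vertex -1.224 -0.84 3.22
endloop
endfacet
facet normal 0.094 0.433 0.897
outer loop
vertex -0.266 -0.48 2.946
vertex -1.224 -0.84 3.22
vertex -0.055 -2.044 3.679
endloop
endfacet
facet normal -0.398 0.455 -0.796
outer loop
vertex -1.224 -0.84 3.22
vertex -0.605 -1.416 2.581
vertex -1.564 -1.776 2.855
endloop
endfacet
facet normal -0.494 -0.154 0.855
outer loop
vertex -1.224 -0.84 3.22
vertex -1.564 -1.776 2.855
vertex -0.055 -2.044 3.679
endloop
endfacet
facet normal -0.398 0.456 -0.796
outer loop
vertex -1.564 -1.776 2.855
vertex -0.605 -1.416 2.581
vertex -0.945 -2.351 2.216
endloop
endfacet
facet normal -0.367 -0.840 0.400
outer loop
vertex -1.564 -1.776 2.855
vertex -0.945 -2.351 2.216
vertex -0.055 -2.044 3.679
endloop
endfacet
facet normal -0.399 0.456 -0.796
outer loop
vertex -0.945 -2.351 2.216
vertex -0.605 -1.416 2.581
vertex 0.014 -1.992 1.941
endloop
endfacet
facet normal 0.347 -0.938 -0.014
outer loop
vertex -0.945 -2.351 2.216
vertex 0.014 -1.992 1.941
vertex -0.055 -2.044 3.679
endloop
endfacet
facet normal -0.399 0.455 -0.796
outer loop
vertex 0.014 -1.992 1.941
vertex -0.605 -1.416 2.581
vertex 0.353 -1.056 2.306
endloop
endfacet
facet normal 0.937 -0.350 0.027
outer loop
vertex 0.014 -1.992 1.941
vertex 0.353 -1.056 2.306
vertex -0.055 -2.044 3.679
endloop
endfacet

endsolid


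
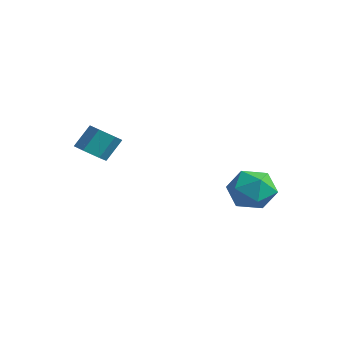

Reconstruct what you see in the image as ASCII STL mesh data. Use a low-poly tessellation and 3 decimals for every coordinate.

solid 
facet normal -0.040 -0.591 -0.806
outer loop
vertex -1.979 -3.615 1.184
vertex -2.807 -3.564 1.188
vertex -2.36 -3.011 0.76
endloop
endfacet
facet normal 0.888 0.349 -0.300
outer loop
vertex -1.979 -3.615 1.184
vertex -2.36 -3.011 0.76
vertex -1.924 -2.806 2.288
endloop
endfacet
facet normal 0.888 0.350 -0.300
outer loop
vertex -1.924 -2.806 2.288
vertex -2.36 -3.011 0.76
vertex -2.305 -2.202 1.865
endloop
endfacet
facet normal 0.039 0.590 0.807
outer loop
vertex -1.924 -2.806 2.288
vertex -2.305 -2.202 1.865
vertex -2.753 -2.756 2.292
endloop
endfacet
facet normal -0.041 -0.590 -0.806
outer loop
vertex -2.36 -3.011 0.76
vertex -2.807 -3.564 1.188
vertex -3.188 -2.96 0.765
endloop
endfacet
facet normal 0.046 0.805 -0.592
outer loop
vertex -2.36 -3.011 0.76
vertex -3.188 -2.96 0.765
vertex -2.305 -2.202 1.865
endloop
endfacet
facet normal 0.046 0.805 -0.591
outer loop
vertex -2.305 -2.202 1.865
vertex -3.188 -2.96 0.765
vertex -3.134 -2.152 1.869
endloop
endfacet
facet normal 0.039 0.590 0.807
outer loop
vertex -2.305 -2.202 1.865
vertex -3.134 -2.152 1.869
vertex -2.753 -2.756 2.292
endloop
endfacet
facet normal -0.039 -0.590 -0.807
outer loop
vertex -3.188 -2.96 0.765
vertex -2.807 -3.564 1.188
vertex -3.636 -3.514 1.192
endloop
endfacet
facet normal -0.841 0.455 -0.292
outer loop
vertex -3.188 -2.96 0.765
vertex -3.636 -3.514 1.192
vertex -3.134 -2.152 1.869
endloop
endfacet
facet normal -0.841 0.455 -0.292
outer loop
vertex -3.134 -2.152 1.869
vertex -3.636 -3.514 1.192
vertex -3.581 -2.705 2.296
endloop
endfacet
facet normal 0.040 0.590 0.806
outer loop
vertex -3.134 -2.152 1.869
vertex -3.581 -2.705 2.296
vertex -2.753 -2.756 2.292
endloop
endfacet
facet normal -0.039 -0.590 -0.807
outer loop
vertex -3.636 -3.514 1.192
vertex -2.807 -3.564 1.188
vertex -3.255 -4.118 1.615
endloop
endfacet
facet normal -0.887 -0.350 0.300
outer loop
vertex -3.636 -3.514 1.192
vertex -3.255 -4.118 1.615
vertex -3.581 -2.705 2.296
endloop
endfacet
facet normal -0.888 -0.349 0.300
outer loop
vertex -3.581 -2.705 2.296
vertex -3.255 -4.118 1.615
vertex -3.2 -3.309 2.72
endloop
endfacet
facet normal 0.040 0.591 0.806
outer loop
vertex -3.581 -2.705 2.296
vertex -3.2 -3.309 2.72
vertex -2.753 -2.756 2.292
endloop
endfacet
facet normal -0.039 -0.590 -0.807
outer loop
vertex -3.255 -4.118 1.615
vertex -2.807 -3.564 1.188
vertex -2.426 -4.168 1.611
endloop
endfacet
facet normal -0.046 -0.805 0.592
outer loop
vertex -3.255 -4.118 1.615
vertex -2.426 -4.168 1.611
vertex -3.2 -3.309 2.72
endloop
endfacet
facet normal -0.046 -0.805 0.591
outer loop
vertex -3.2 -3.309 2.72
vertex -2.426 -4.168 1.611
vertex -2.372 -3.36 2.715
endloop
endfacet
facet normal 0.041 0.590 0.806
outer loop
vertex -3.2 -3.309 2.72
vertex -2.372 -3.36 2.715
vertex -2.753 -2.756 2.292
endloop
endfacet
facet normal -0.040 -0.590 -0.806
outer loop
vertex -2.426 -4.168 1.611
vertex -2.807 -3.564 1.188
vertex -1.979 -3.615 1.184
endloop
endfacet
facet normal 0.841 -0.455 0.292
outer loop
vertex -2.426 -4.168 1.611
vertex -1.979 -3.615 1.184
vertex -2.372 -3.36 2.715
endloop
endfacet
facet normal 0.841 -0.455 0.292
outer loop
vertex -2.372 -3.36 2.715
vertex -1.979 -3.615 1.184
vertex -1.924 -2.806 2.288
endloop
endfacet
facet normal 0.039 0.590 0.807
outer loop
vertex -2.372 -3.36 2.715
vertex -1.924 -2.806 2.288
vertex -2.753 -2.756 2.292
endloop
endfacet
facet normal -0.434 0.863 0.260
outer loop
vertex 2.471 2.311 -0.702
vertex 1.648 1.698 -0.042
vertex 2.691 2.067 0.473
endloop
endfacet
facet normal 0.266 0.953 0.148
outer loop
vertex 2.471 2.311 -0.702
vertex 2.691 2.067 0.473
vertex 3.581 1.947 -0.352
endloop
endfacet
facet normal 0.410 0.749 -0.521
outer loop
vertex 2.471 2.311 -0.702
vertex 3.581 1.947 -0.352
vertex 3.089 1.504 -1.376
endloop
endfacet
facet normal -0.201 0.533 -0.822
outer loop
vertex 2.471 2.311 -0.702
vertex 3.089 1.504 -1.376
vertex 1.895 1.35 -1.184
endloop
endfacet
facet normal -0.722 0.603 -0.340
outer loop
vertex 2.471 2.311 -0.702
vertex 1.895 1.35 -1.184
vertex 1.648 1.698 -0.042
endloop
endfacet
facet normal 0.618 0.518 0.591
outer loop
vertex 3.581 1.947 -0.352
vertex 2.691 2.067 0.473
vertex 3.445 1.11 0.524
endloop
endfacet
facet normal -0.513 0.372 0.773
outer loop
vertex 2.691 2.067 0.473
vertex 1.648 1.698 -0.042
vertex 2.251 0.956 0.716
endloop
endfacet
facet normal -0.979 -0.047 -0.197
outer loop
vertex 1.648 1.698 -0.042
vertex 1.895 1.35 -1.184
vertex 1.759 0.513 -0.308
endloop
endfacet
facet normal -0.137 -0.160 -0.978
outer loop
vertex 1.895 1.35 -1.184
vertex 3.089 1.504 -1.376
vertex 2.649 0.393 -1.133
endloop
endfacet
facet normal 0.850 0.190 -0.491
outer loop
vertex 3.089 1.504 -1.376
vertex 3.581 1.947 -0.352
vertex 3.692 0.762 -0.618
endloop
endfacet
facet normal 0.201 -0.533 0.822
outer loop
vertex 2.869 0.149 0.042
vertex 3.445 1.11 0.524
vertex 2.251 0.956 0.716
endloop
endfacet
facet normal -0.410 -0.749 0.521
outer loop
vertex 2.869 0.149 0.042
vertex 2.251 0.956 0.716
vertex 1.759 0.513 -0.308
endloop
endfacet
facet normal -0.266 -0.953 -0.148
outer loop
vertex 2.869 0.149 0.042
vertex 1.759 0.513 -0.308
vertex 2.649 0.393 -1.133
endloop
endfacet
facet normal 0.434 -0.863 -0.260
outer loop
vertex 2.869 0.149 0.042
vertex 2.649 0.393 -1.133
vertex 3.692 0.762 -0.618
endloop
endfacet
facet normal 0.722 -0.603 0.340
outer loop
vertex 2.869 0.149 0.042
vertex 3.692 0.762 -0.618
vertex 3.445 1.11 0.524
endloop
endfacet
facet normal 0.137 0.160 0.978
outer loop
vertex 2.251 0.956 0.716
vertex 3.445 1.11 0.524
vertex 2.691 2.067 0.473
endloop
endfacet
facet normal -0.850 -0.190 0.491
outer loop
vertex 1.759 0.513 -0.308
vertex 2.251 0.956 0.716
vertex 1.648 1.698 -0.042
endloop
endfacet
facet normal -0.618 -0.518 -0.591
outer loop
vertex 2.649 0.393 -1.133
vertex 1.759 0.513 -0.308
vertex 1.895 1.35 -1.184
endloop
endfacet
facet normal 0.513 -0.372 -0.773
outer loop
vertex 3.692 0.762 -0.618
vertex 2.649 0.393 -1.133
vertex 3.089 1.504 -1.376
endloop
endfacet
facet normal 0.979 0.047 0.197
outer loop
vertex 3.445 1.11 0.524
vertex 3.692 0.762 -0.618
vertex 3.581 1.947 -0.352
endloop
endfacet

endsolid


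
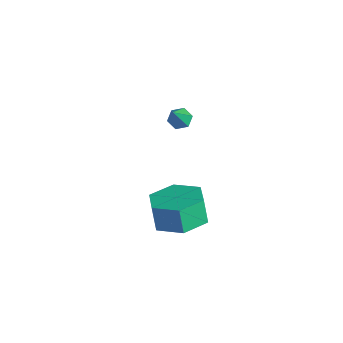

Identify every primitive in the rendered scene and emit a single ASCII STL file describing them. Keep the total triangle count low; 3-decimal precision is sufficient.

solid 
facet normal 0.326 -0.025 -0.945
outer loop
vertex 4.385 -2.679 1.943
vertex 3.464 -2.243 1.614
vertex 4.288 -1.615 1.881
endloop
endfacet
facet normal 0.941 0.105 0.322
outer loop
vertex 4.385 -2.679 1.943
vertex 4.288 -1.615 1.881
vertex 4.036 -2.652 2.954
endloop
endfacet
facet normal 0.941 0.103 0.321
outer loop
vertex 4.036 -2.652 2.954
vertex 4.288 -1.615 1.881
vertex 3.94 -1.588 2.893
endloop
endfacet
facet normal -0.325 0.025 0.945
outer loop
vertex 4.036 -2.652 2.954
vertex 3.94 -1.588 2.893
vertex 3.116 -2.217 2.626
endloop
endfacet
facet normal 0.325 -0.025 -0.945
outer loop
vertex 4.288 -1.615 1.881
vertex 3.464 -2.243 1.614
vertex 3.368 -1.179 1.553
endloop
endfacet
facet normal 0.393 0.913 0.111
outer loop
vertex 4.288 -1.615 1.881
vertex 3.368 -1.179 1.553
vertex 3.94 -1.588 2.893
endloop
endfacet
facet normal 0.392 0.913 0.112
outer loop
vertex 3.94 -1.588 2.893
vertex 3.368 -1.179 1.553
vertex 3.019 -1.153 2.564
endloop
endfacet
facet normal -0.326 0.025 0.945
outer loop
vertex 3.94 -1.588 2.893
vertex 3.019 -1.153 2.564
vertex 3.116 -2.217 2.626
endloop
endfacet
facet normal 0.325 -0.025 -0.945
outer loop
vertex 3.368 -1.179 1.553
vertex 3.464 -2.243 1.614
vertex 2.544 -1.808 1.286
endloop
endfacet
facet normal -0.549 0.809 -0.210
outer loop
vertex 3.368 -1.179 1.553
vertex 2.544 -1.808 1.286
vertex 3.019 -1.153 2.564
endloop
endfacet
facet normal -0.548 0.809 -0.211
outer loop
vertex 3.019 -1.153 2.564
vertex 2.544 -1.808 1.286
vertex 2.195 -1.781 2.297
endloop
endfacet
facet normal -0.326 0.025 0.945
outer loop
vertex 3.019 -1.153 2.564
vertex 2.195 -1.781 2.297
vertex 3.116 -2.217 2.626
endloop
endfacet
facet normal 0.325 -0.025 -0.945
outer loop
vertex 2.544 -1.808 1.286
vertex 3.464 -2.243 1.614
vertex 2.64 -2.872 1.347
endloop
endfacet
facet normal -0.941 -0.103 -0.322
outer loop
vertex 2.544 -1.808 1.286
vertex 2.64 -2.872 1.347
vertex 2.195 -1.781 2.297
endloop
endfacet
facet normal -0.941 -0.105 -0.321
outer loop
vertex 2.195 -1.781 2.297
vertex 2.64 -2.872 1.347
vertex 2.292 -2.845 2.359
endloop
endfacet
facet normal -0.326 0.025 0.945
outer loop
vertex 2.195 -1.781 2.297
vertex 2.292 -2.845 2.359
vertex 3.116 -2.217 2.626
endloop
endfacet
facet normal 0.326 -0.025 -0.945
outer loop
vertex 2.64 -2.872 1.347
vertex 3.464 -2.243 1.614
vertex 3.561 -3.307 1.676
endloop
endfacet
facet normal -0.392 -0.913 -0.110
outer loop
vertex 2.64 -2.872 1.347
vertex 3.561 -3.307 1.676
vertex 2.292 -2.845 2.359
endloop
endfacet
facet normal -0.393 -0.913 -0.112
outer loop
vertex 2.292 -2.845 2.359
vertex 3.561 -3.307 1.676
vertex 3.212 -3.281 2.687
endloop
endfacet
facet normal -0.325 0.025 0.945
outer loop
vertex 2.292 -2.845 2.359
vertex 3.212 -3.281 2.687
vertex 3.116 -2.217 2.626
endloop
endfacet
facet normal 0.326 -0.025 -0.945
outer loop
vertex 3.561 -3.307 1.676
vertex 3.464 -2.243 1.614
vertex 4.385 -2.679 1.943
endloop
endfacet
facet normal 0.549 -0.809 0.210
outer loop
vertex 3.561 -3.307 1.676
vertex 4.385 -2.679 1.943
vertex 3.212 -3.281 2.687
endloop
endfacet
facet normal 0.549 -0.809 0.211
outer loop
vertex 3.212 -3.281 2.687
vertex 4.385 -2.679 1.943
vertex 4.036 -2.652 2.954
endloop
endfacet
facet normal -0.325 0.025 0.945
outer loop
vertex 3.212 -3.281 2.687
vertex 4.036 -2.652 2.954
vertex 3.116 -2.217 2.626
endloop
endfacet
facet normal -0.366 0.436 -0.822
outer loop
vertex -0.795 0.663 1.869
vertex -1.26 0.57 2.027
vertex -1.034 0.998 2.153
endloop
endfacet
facet normal 0.871 0.447 0.205
outer loop
vertex -0.795 0.663 1.869
vertex -1.034 0.998 2.153
vertex -0.74 -0.05 3.193
endloop
endfacet
facet normal -0.366 0.436 -0.822
outer loop
vertex -1.034 0.998 2.153
vertex -1.26 0.57 2.027
vertex -1.499 0.905 2.311
endloop
endfacet
facet normal 0.093 0.714 0.694
outer loop
vertex -1.034 0.998 2.153
vertex -1.499 0.905 2.311
vertex -0.74 -0.05 3.193
endloop
endfacet
facet normal -0.365 0.437 -0.822
outer loop
vertex -1.499 0.905 2.311
vertex -1.26 0.57 2.027
vertex -1.725 0.477 2.184
endloop
endfacet
facet normal -0.672 0.139 0.728
outer loop
vertex -1.499 0.905 2.311
vertex -1.725 0.477 2.184
vertex -0.74 -0.05 3.193
endloop
endfacet
facet normal -0.365 0.437 -0.822
outer loop
vertex -1.725 0.477 2.184
vertex -1.26 0.57 2.027
vertex -1.486 0.142 1.9
endloop
endfacet
facet normal -0.657 -0.702 0.275
outer loop
vertex -1.725 0.477 2.184
vertex -1.486 0.142 1.9
vertex -0.74 -0.05 3.193
endloop
endfacet
facet normal -0.367 0.438 -0.821
outer loop
vertex -1.486 0.142 1.9
vertex -1.26 0.57 2.027
vertex -1.021 0.236 1.742
endloop
endfacet
facet normal 0.123 -0.969 -0.215
outer loop
vertex -1.486 0.142 1.9
vertex -1.021 0.236 1.742
vertex -0.74 -0.05 3.193
endloop
endfacet
facet normal -0.367 0.438 -0.821
outer loop
vertex -1.021 0.236 1.742
vertex -1.26 0.57 2.027
vertex -0.795 0.663 1.869
endloop
endfacet
facet normal 0.885 -0.394 -0.249
outer loop
vertex -1.021 0.236 1.742
vertex -0.795 0.663 1.869
vertex -0.74 -0.05 3.193
endloop
endfacet

endsolid


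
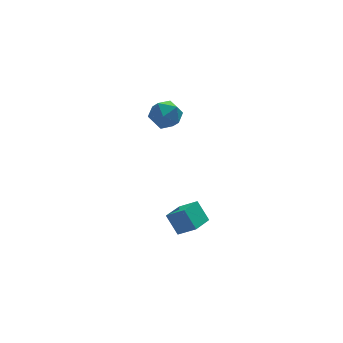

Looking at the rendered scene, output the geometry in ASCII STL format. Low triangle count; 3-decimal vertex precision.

solid 
facet normal 0.262 0.190 0.946
outer loop
vertex 0.653 4.49 -0.363
vertex -0.119 3.981 -0.047
vertex 0.736 3.53 -0.193
endloop
endfacet
facet normal 0.836 0.165 0.524
outer loop
vertex 0.653 4.49 -0.363
vertex 0.736 3.53 -0.193
vertex 1.154 3.925 -0.984
endloop
endfacet
facet normal 0.755 0.656 0.012
outer loop
vertex 0.653 4.49 -0.363
vertex 1.154 3.925 -0.984
vertex 0.556 4.619 -1.327
endloop
endfacet
facet normal 0.130 0.984 0.119
outer loop
vertex 0.653 4.49 -0.363
vertex 0.556 4.619 -1.327
vertex -0.23 4.653 -0.748
endloop
endfacet
facet normal -0.175 0.697 0.696
outer loop
vertex 0.653 4.49 -0.363
vertex -0.23 4.653 -0.748
vertex -0.119 3.981 -0.047
endloop
endfacet
facet normal 0.853 -0.478 0.212
outer loop
vertex 1.154 3.925 -0.984
vertex 0.736 3.53 -0.193
vertex 0.69 3.067 -1.052
endloop
endfacet
facet normal -0.077 -0.436 0.897
outer loop
vertex 0.736 3.53 -0.193
vertex -0.119 3.981 -0.047
vertex -0.096 3.101 -0.473
endloop
endfacet
facet normal -0.782 0.384 0.492
outer loop
vertex -0.119 3.981 -0.047
vertex -0.23 4.653 -0.748
vertex -0.694 3.795 -0.816
endloop
endfacet
facet normal -0.289 0.849 -0.442
outer loop
vertex -0.23 4.653 -0.748
vertex 0.556 4.619 -1.327
vertex -0.276 4.19 -1.607
endloop
endfacet
facet normal 0.721 0.317 -0.616
outer loop
vertex 0.556 4.619 -1.327
vertex 1.154 3.925 -0.984
vertex 0.579 3.739 -1.753
endloop
endfacet
facet normal -0.130 -0.984 -0.119
outer loop
vertex -0.193 3.23 -1.437
vertex 0.69 3.067 -1.052
vertex -0.096 3.101 -0.473
endloop
endfacet
facet normal -0.755 -0.656 -0.012
outer loop
vertex -0.193 3.23 -1.437
vertex -0.096 3.101 -0.473
vertex -0.694 3.795 -0.816
endloop
endfacet
facet normal -0.836 -0.165 -0.524
outer loop
vertex -0.193 3.23 -1.437
vertex -0.694 3.795 -0.816
vertex -0.276 4.19 -1.607
endloop
endfacet
facet normal -0.262 -0.190 -0.946
outer loop
vertex -0.193 3.23 -1.437
vertex -0.276 4.19 -1.607
vertex 0.579 3.739 -1.753
endloop
endfacet
facet normal 0.175 -0.697 -0.696
outer loop
vertex -0.193 3.23 -1.437
vertex 0.579 3.739 -1.753
vertex 0.69 3.067 -1.052
endloop
endfacet
facet normal 0.289 -0.849 0.442
outer loop
vertex -0.096 3.101 -0.473
vertex 0.69 3.067 -1.052
vertex 0.736 3.53 -0.193
endloop
endfacet
facet normal -0.721 -0.317 0.616
outer loop
vertex -0.694 3.795 -0.816
vertex -0.096 3.101 -0.473
vertex -0.119 3.981 -0.047
endloop
endfacet
facet normal -0.853 0.478 -0.212
outer loop
vertex -0.276 4.19 -1.607
vertex -0.694 3.795 -0.816
vertex -0.23 4.653 -0.748
endloop
endfacet
facet normal 0.077 0.436 -0.897
outer loop
vertex 0.579 3.739 -1.753
vertex -0.276 4.19 -1.607
vertex 0.556 4.619 -1.327
endloop
endfacet
facet normal 0.782 -0.384 -0.492
outer loop
vertex 0.69 3.067 -1.052
vertex 0.579 3.739 -1.753
vertex 1.154 3.925 -0.984
endloop
endfacet
facet normal -0.318 0.528 0.787
outer loop
vertex -0.744 -2.858 -2.88
vertex 0.167 -1.961 -3.114
vertex -1.478 -2.289 -3.558
endloop
endfacet
facet normal -0.701 -0.690 0.180
outer loop
vertex -1.087 -2.939 -4.526
vertex -0.744 -2.858 -2.88
vertex -1.478 -2.289 -3.558
endloop
endfacet
facet normal -0.318 0.528 0.787
outer loop
vertex -1.478 -2.289 -3.558
vertex 0.167 -1.961 -3.114
vertex -0.567 -1.392 -3.792
endloop
endfacet
facet normal -0.638 0.494 -0.590
outer loop
vertex -0.567 -1.392 -3.792
vertex -1.087 -2.939 -4.526
vertex -1.478 -2.289 -3.558
endloop
endfacet
facet normal 0.638 -0.494 0.590
outer loop
vertex -0.744 -2.858 -2.88
vertex 0.558 -2.611 -4.082
vertex 0.167 -1.961 -3.114
endloop
endfacet
facet normal -0.701 -0.690 0.180
outer loop
vertex -0.353 -3.508 -3.848
vertex -0.744 -2.858 -2.88
vertex -1.087 -2.939 -4.526
endloop
endfacet
facet normal 0.638 -0.494 0.590
outer loop
vertex -0.353 -3.508 -3.848
vertex 0.558 -2.611 -4.082
vertex -0.744 -2.858 -2.88
endloop
endfacet
facet normal 0.701 0.690 -0.180
outer loop
vertex 0.167 -1.961 -3.114
vertex 0.558 -2.611 -4.082
vertex -0.567 -1.392 -3.792
endloop
endfacet
facet normal -0.638 0.494 -0.590
outer loop
vertex -0.176 -2.042 -4.76
vertex -1.087 -2.939 -4.526
vertex -0.567 -1.392 -3.792
endloop
endfacet
facet normal 0.701 0.690 -0.180
outer loop
vertex -0.567 -1.392 -3.792
vertex 0.558 -2.611 -4.082
vertex -0.176 -2.042 -4.76
endloop
endfacet
facet normal 0.318 -0.528 -0.787
outer loop
vertex -0.176 -2.042 -4.76
vertex -0.353 -3.508 -3.848
vertex -1.087 -2.939 -4.526
endloop
endfacet
facet normal 0.318 -0.528 -0.787
outer loop
vertex 0.558 -2.611 -4.082
vertex -0.353 -3.508 -3.848
vertex -0.176 -2.042 -4.76
endloop
endfacet

endsolid


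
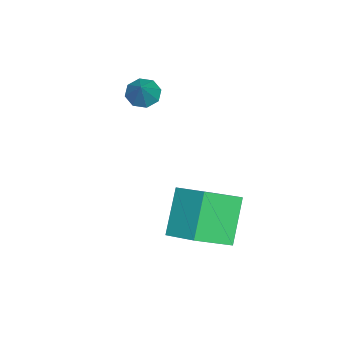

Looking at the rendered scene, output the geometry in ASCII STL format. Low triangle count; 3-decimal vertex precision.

solid 
facet normal -0.463 -0.776 -0.429
outer loop
vertex -0.894 0.694 -2.325
vertex -1.998 1.841 -3.207
vertex 0.508 0.771 -3.98
endloop
endfacet
facet normal 0.607 -0.630 0.484
outer loop
vertex 1.338 2.159 -3.213
vertex -0.894 0.694 -2.325
vertex 0.508 0.771 -3.98
endloop
endfacet
facet normal -0.463 -0.776 -0.429
outer loop
vertex 0.508 0.771 -3.98
vertex -1.998 1.841 -3.207
vertex -0.596 1.918 -4.862
endloop
endfacet
facet normal 0.646 0.035 -0.763
outer loop
vertex -0.596 1.918 -4.862
vertex 1.338 2.159 -3.213
vertex 0.508 0.771 -3.98
endloop
endfacet
facet normal -0.646 -0.035 0.763
outer loop
vertex -0.894 0.694 -2.325
vertex -1.168 3.229 -2.44
vertex -1.998 1.841 -3.207
endloop
endfacet
facet normal 0.607 -0.630 0.484
outer loop
vertex -0.064 2.082 -1.558
vertex -0.894 0.694 -2.325
vertex 1.338 2.159 -3.213
endloop
endfacet
facet normal -0.646 -0.035 0.763
outer loop
vertex -0.064 2.082 -1.558
vertex -1.168 3.229 -2.44
vertex -0.894 0.694 -2.325
endloop
endfacet
facet normal -0.607 0.630 -0.484
outer loop
vertex -1.998 1.841 -3.207
vertex -1.168 3.229 -2.44
vertex -0.596 1.918 -4.862
endloop
endfacet
facet normal 0.646 0.035 -0.763
outer loop
vertex 0.234 3.306 -4.095
vertex 1.338 2.159 -3.213
vertex -0.596 1.918 -4.862
endloop
endfacet
facet normal -0.607 0.630 -0.484
outer loop
vertex -0.596 1.918 -4.862
vertex -1.168 3.229 -2.44
vertex 0.234 3.306 -4.095
endloop
endfacet
facet normal 0.463 0.776 0.429
outer loop
vertex 0.234 3.306 -4.095
vertex -0.064 2.082 -1.558
vertex 1.338 2.159 -3.213
endloop
endfacet
facet normal 0.463 0.776 0.429
outer loop
vertex -1.168 3.229 -2.44
vertex -0.064 2.082 -1.558
vertex 0.234 3.306 -4.095
endloop
endfacet
facet normal -0.657 -0.174 -0.733
outer loop
vertex -3.422 -1.932 -0.056
vertex -3.956 -1.699 0.367
vertex -3.51 -1.39 -0.106
endloop
endfacet
facet normal 0.941 0.124 -0.314
outer loop
vertex -3.422 -1.932 -0.056
vertex -3.51 -1.39 -0.106
vertex -2.984 -1.441 1.453
endloop
endfacet
facet normal -0.657 -0.174 -0.733
outer loop
vertex -3.51 -1.39 -0.106
vertex -3.956 -1.699 0.367
vertex -3.859 -1.029 0.121
endloop
endfacet
facet normal 0.642 0.742 -0.192
outer loop
vertex -3.51 -1.39 -0.106
vertex -3.859 -1.029 0.121
vertex -2.984 -1.441 1.453
endloop
endfacet
facet normal -0.657 -0.174 -0.734
outer loop
vertex -3.859 -1.029 0.121
vertex -3.956 -1.699 0.367
vertex -4.265 -1.061 0.492
endloop
endfacet
facet normal 0.123 0.968 0.218
outer loop
vertex -3.859 -1.029 0.121
vertex -4.265 -1.061 0.492
vertex -2.984 -1.441 1.453
endloop
endfacet
facet normal -0.657 -0.175 -0.733
outer loop
vertex -4.265 -1.061 0.492
vertex -3.956 -1.699 0.367
vertex -4.49 -1.466 0.79
endloop
endfacet
facet normal -0.309 0.669 0.676
outer loop
vertex -4.265 -1.061 0.492
vertex -4.49 -1.466 0.79
vertex -2.984 -1.441 1.453
endloop
endfacet
facet normal -0.657 -0.174 -0.733
outer loop
vertex -4.49 -1.466 0.79
vertex -3.956 -1.699 0.367
vertex -4.402 -2.008 0.84
endloop
endfacet
facet normal -0.403 0.019 0.915
outer loop
vertex -4.49 -1.466 0.79
vertex -4.402 -2.008 0.84
vertex -2.984 -1.441 1.453
endloop
endfacet
facet normal -0.657 -0.174 -0.733
outer loop
vertex -4.402 -2.008 0.84
vertex -3.956 -1.699 0.367
vertex -4.053 -2.369 0.613
endloop
endfacet
facet normal -0.104 -0.599 0.794
outer loop
vertex -4.402 -2.008 0.84
vertex -4.053 -2.369 0.613
vertex -2.984 -1.441 1.453
endloop
endfacet
facet normal -0.657 -0.174 -0.734
outer loop
vertex -4.053 -2.369 0.613
vertex -3.956 -1.699 0.367
vertex -3.647 -2.337 0.242
endloop
endfacet
facet normal 0.415 -0.825 0.383
outer loop
vertex -4.053 -2.369 0.613
vertex -3.647 -2.337 0.242
vertex -2.984 -1.441 1.453
endloop
endfacet
facet normal -0.657 -0.175 -0.733
outer loop
vertex -3.647 -2.337 0.242
vertex -3.956 -1.699 0.367
vertex -3.422 -1.932 -0.056
endloop
endfacet
facet normal 0.847 -0.526 -0.075
outer loop
vertex -3.647 -2.337 0.242
vertex -3.422 -1.932 -0.056
vertex -2.984 -1.441 1.453
endloop
endfacet

endsolid
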